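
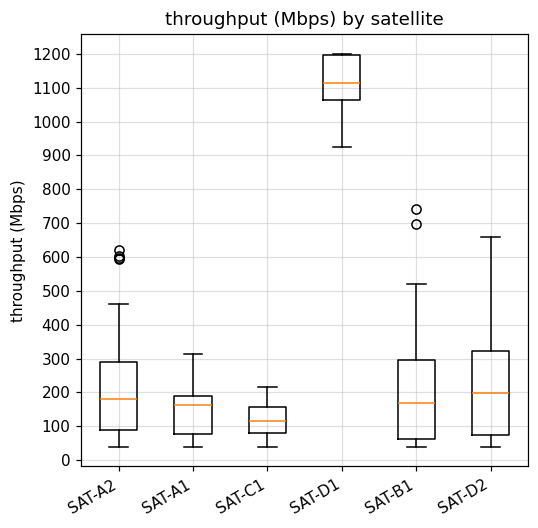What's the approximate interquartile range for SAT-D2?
Q3 ≈ 300, Q1 ≈ 100; IQR ≈ 200.

≈ 200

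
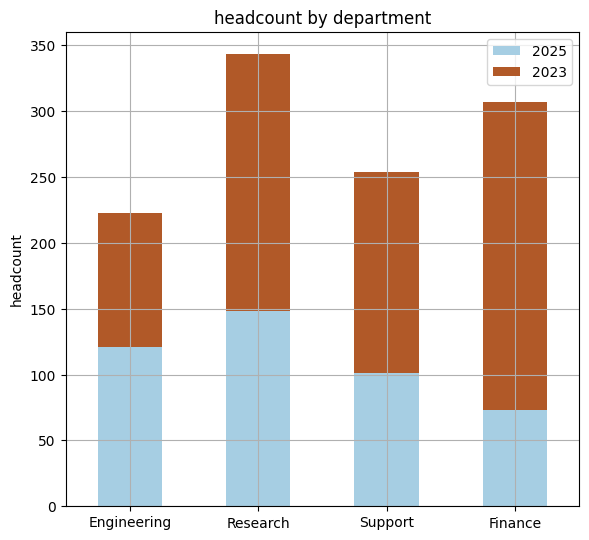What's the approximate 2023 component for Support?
≈ 150

2023 top ≈ 250, bottom ≈ 100; segment ≈ 150.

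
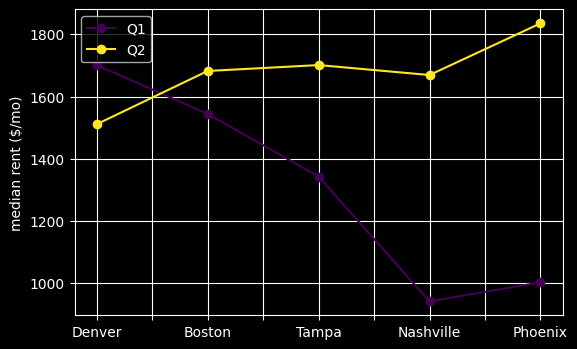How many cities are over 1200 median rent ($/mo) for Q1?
3

Above 1200: Denver, Boston, Tampa.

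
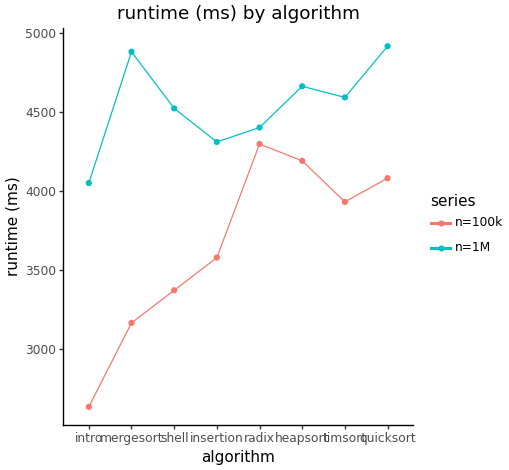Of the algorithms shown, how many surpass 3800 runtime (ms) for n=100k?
4

Above 3800: radix, heapsort, timsort, quicksort.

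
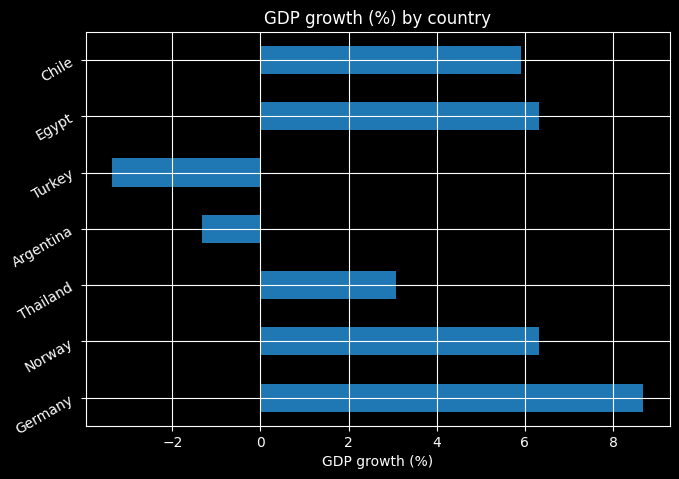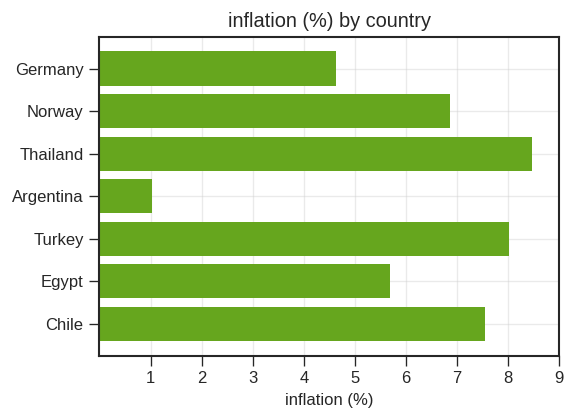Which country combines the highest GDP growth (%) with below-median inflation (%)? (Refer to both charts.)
Chart 2 median inflation (%) ≈ 7; below-median countries: Germany, Argentina, Egypt. Among those, Germany has the highest GDP growth (%) (≈ 9).

Germany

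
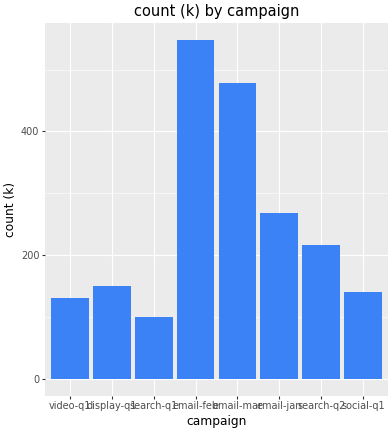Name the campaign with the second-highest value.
Top 3: email-feb ≈ 550, email-mar ≈ 500, email-jan ≈ 250.

email-mar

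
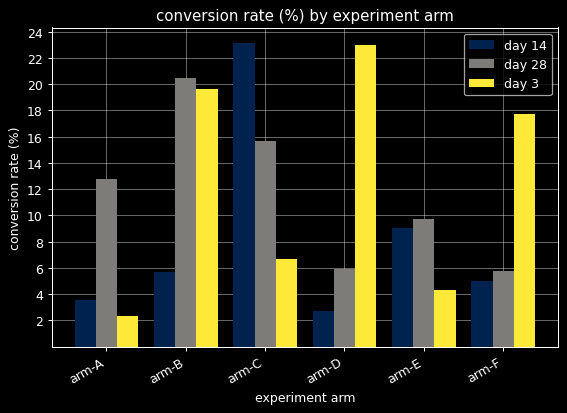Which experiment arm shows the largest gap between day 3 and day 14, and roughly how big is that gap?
arm-D, ≈ 20 %

arm-D: day 3 ≈ 22, day 14 ≈ 2 → gap ≈ 20. Next-largest (arm-C) is only ≈ 18.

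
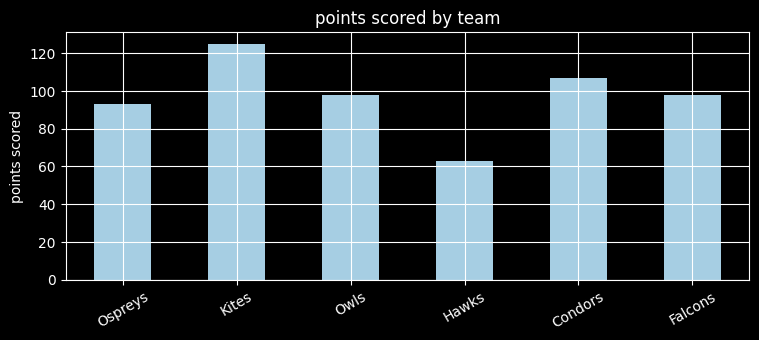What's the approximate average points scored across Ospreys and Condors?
(100 + 100) / 2 ≈ 100.

≈ 100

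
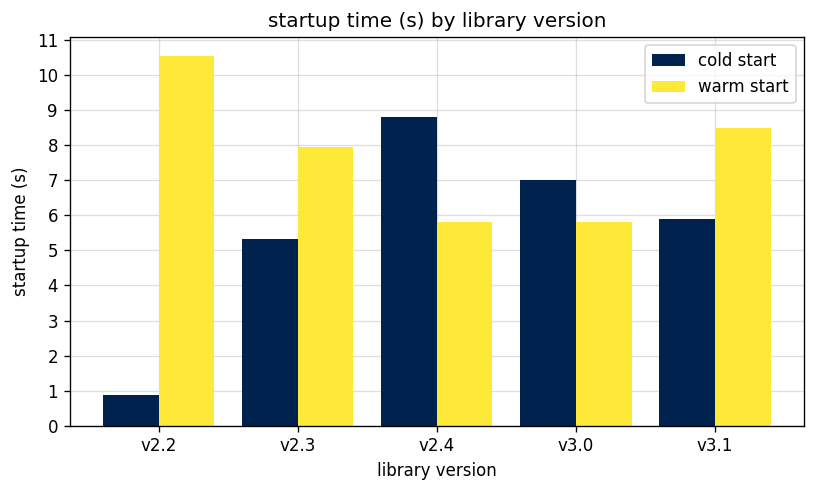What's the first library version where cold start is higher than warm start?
v2.4

v2.3: cold start ≈ 5 vs warm start ≈ 8 (not yet); v2.4: cold start ≈ 9 vs warm start ≈ 6 (first crossover).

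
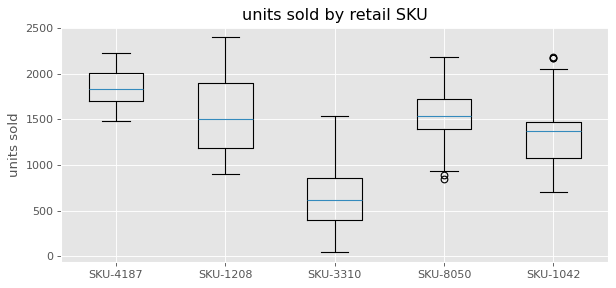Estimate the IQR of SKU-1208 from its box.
≈ 600

Q3 ≈ 1800, Q1 ≈ 1200; IQR ≈ 600.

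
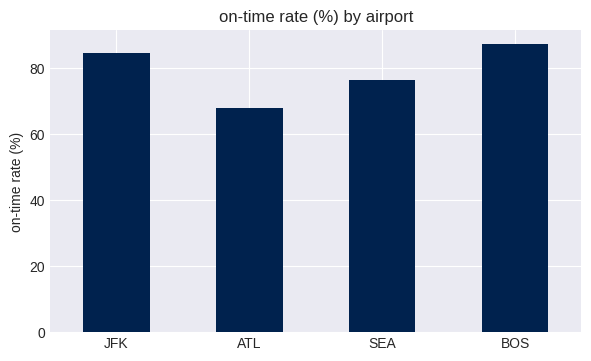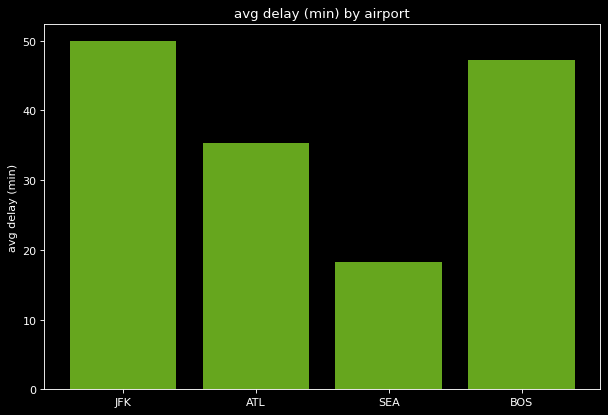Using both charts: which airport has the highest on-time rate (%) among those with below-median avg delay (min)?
Chart 2 median avg delay (min) ≈ 40; below-median airports: ATL, SEA. Among those, SEA has the highest on-time rate (%) (≈ 80).

SEA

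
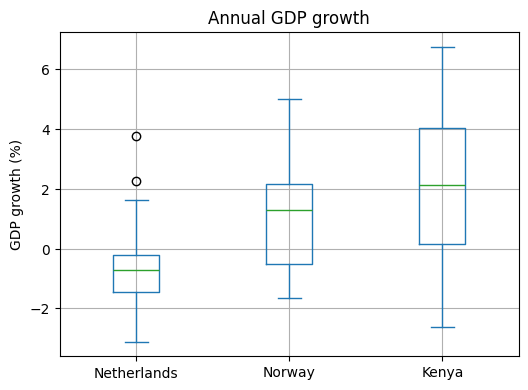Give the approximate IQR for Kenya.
≈ 4.0

Q3 ≈ 4.0, Q1 ≈ 0.0; IQR ≈ 4.0.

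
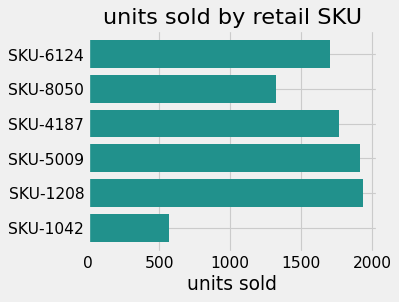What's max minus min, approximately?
≈ 1400

Max SKU-1208 ≈ 2000, min SKU-1042 ≈ 600; range ≈ 1400.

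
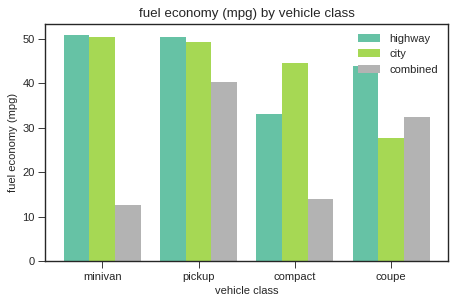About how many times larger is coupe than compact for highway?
≈ 1.29×

coupe ≈ 45, compact ≈ 35; 45/35 ≈ 1.29.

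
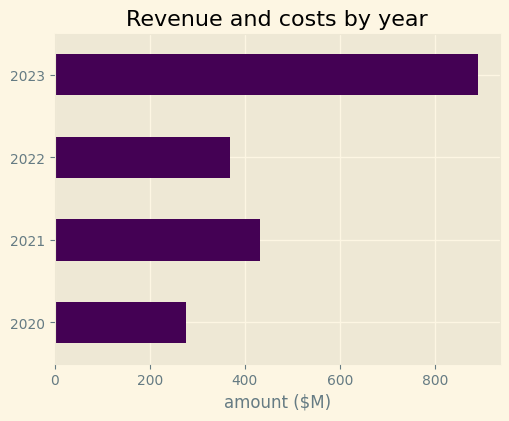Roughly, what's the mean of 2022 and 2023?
≈ 650

(400 + 900) / 2 ≈ 650.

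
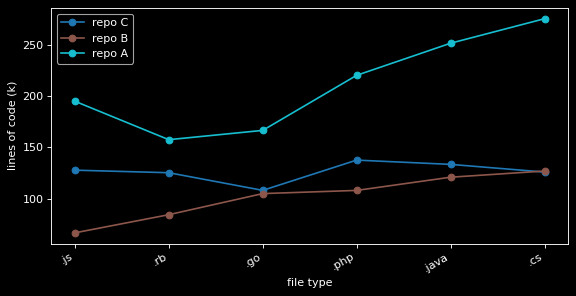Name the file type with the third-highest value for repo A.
Top 4 for repo A: .cs ≈ 280, .java ≈ 260, .php ≈ 220, .js ≈ 200.

.php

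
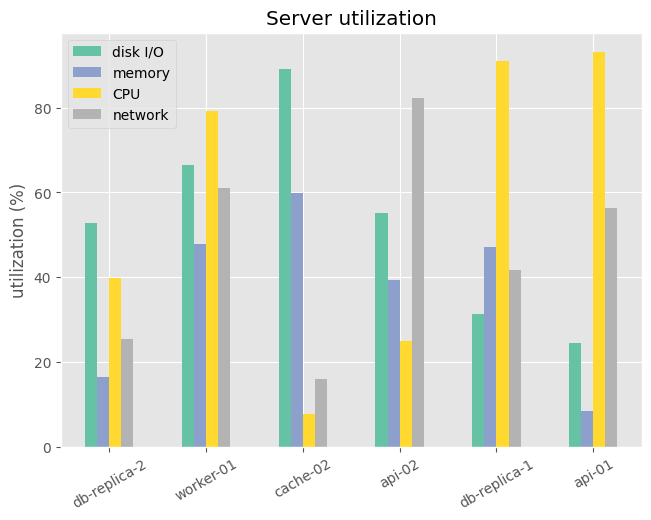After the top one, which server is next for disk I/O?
Top 3 for disk I/O: cache-02 ≈ 90, worker-01 ≈ 70, api-02 ≈ 60.

worker-01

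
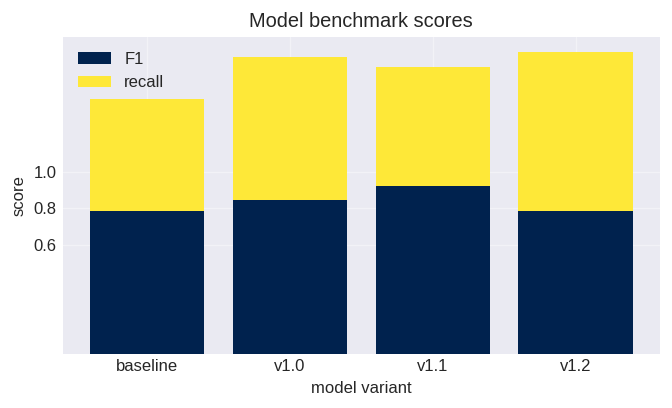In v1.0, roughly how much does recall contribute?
≈ 0.8

recall top ≈ 1.6, bottom ≈ 0.8; segment ≈ 0.8.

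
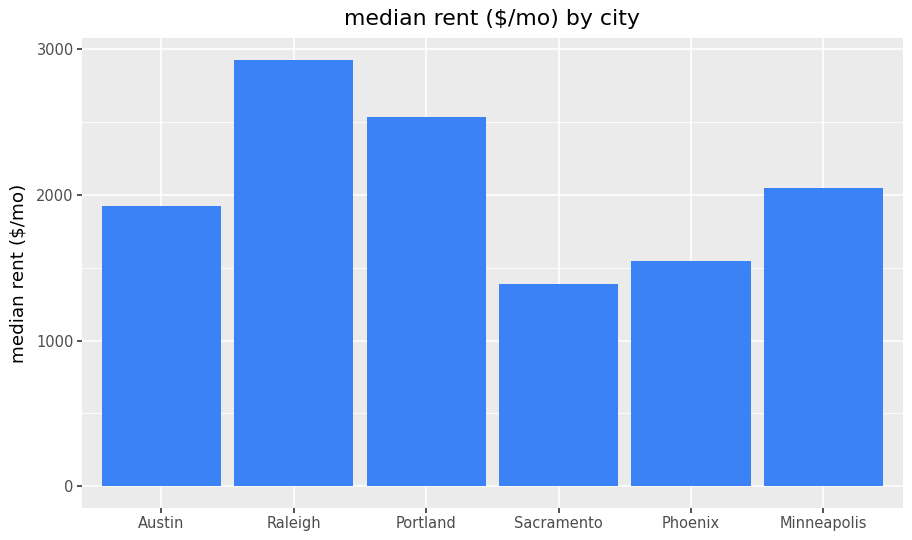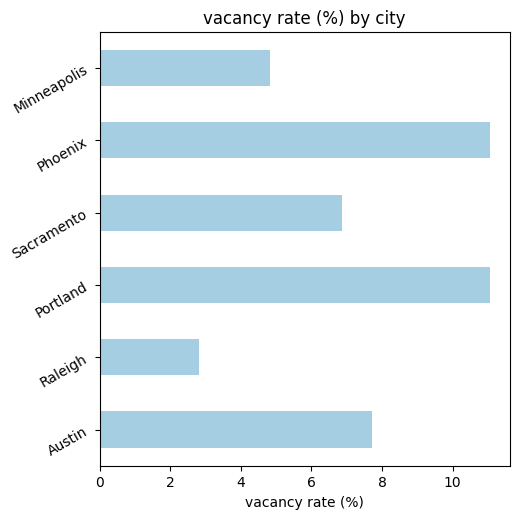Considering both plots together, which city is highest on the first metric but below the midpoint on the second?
Chart 2 median vacancy rate (%) ≈ 8; below-median cities: Raleigh, Sacramento, Minneapolis. Among those, Raleigh has the highest median rent ($/mo) (≈ 3000).

Raleigh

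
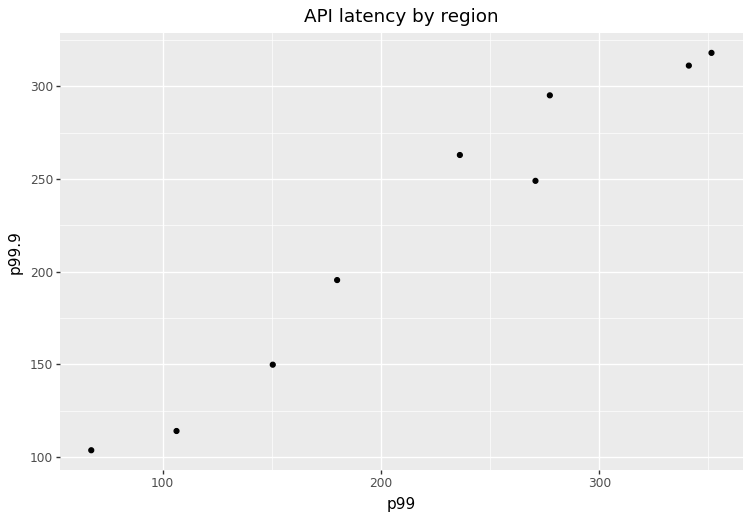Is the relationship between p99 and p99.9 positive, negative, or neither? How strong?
Points are positively correlated; strong (|r| ≈ 1.0).

positive, strong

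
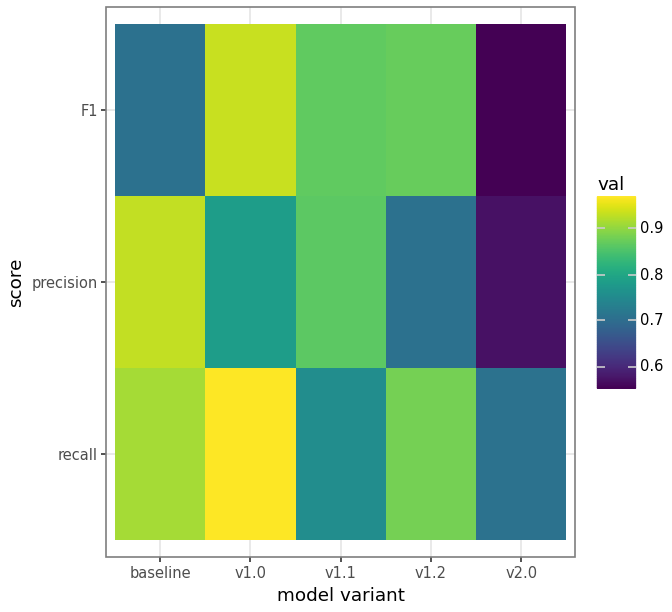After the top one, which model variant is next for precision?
v1.1

Top 3 for precision: baseline ≈ 0.95, v1.1 ≈ 0.85, v1.0 ≈ 0.80.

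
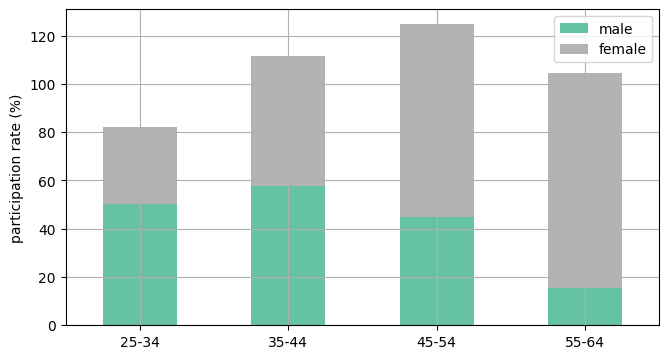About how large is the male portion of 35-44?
male top ≈ 60, bottom ≈ 0; segment ≈ 60.

≈ 60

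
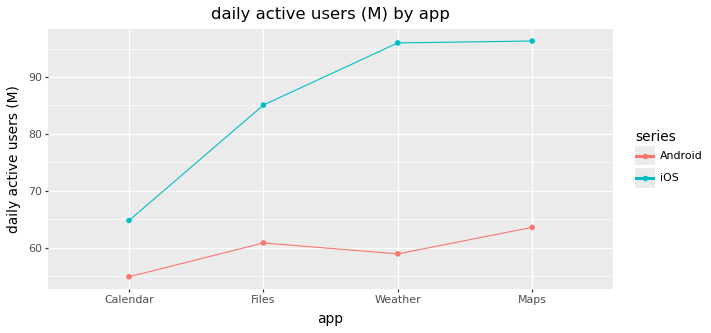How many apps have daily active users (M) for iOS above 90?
Above 90: Weather, Maps.

2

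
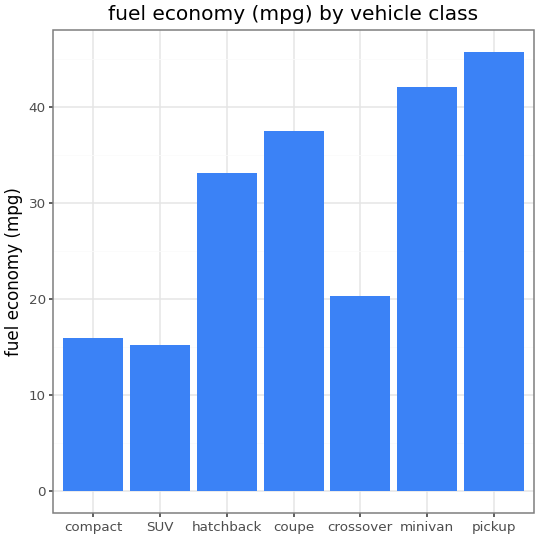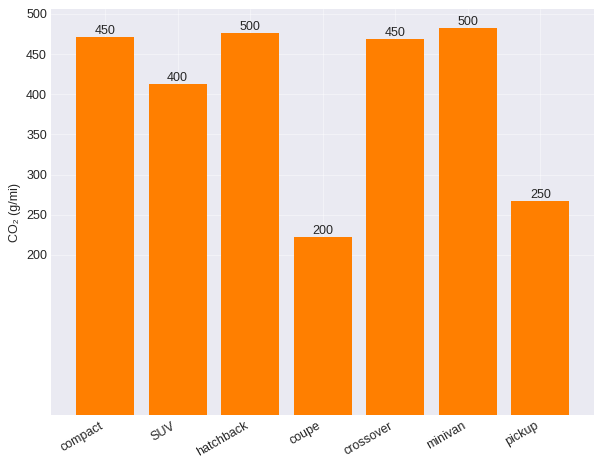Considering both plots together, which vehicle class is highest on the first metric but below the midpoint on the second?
pickup

Chart 2 median CO₂ (g/mi) ≈ 450; below-median vehicle classes: SUV, coupe, pickup. Among those, pickup has the highest fuel economy (mpg) (≈ 45).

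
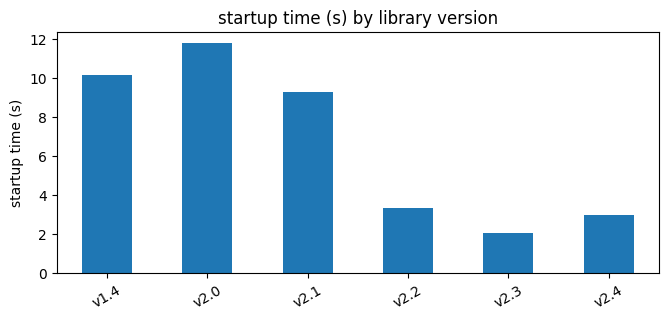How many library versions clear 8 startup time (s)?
Above 8: v1.4, v2.0, v2.1.

3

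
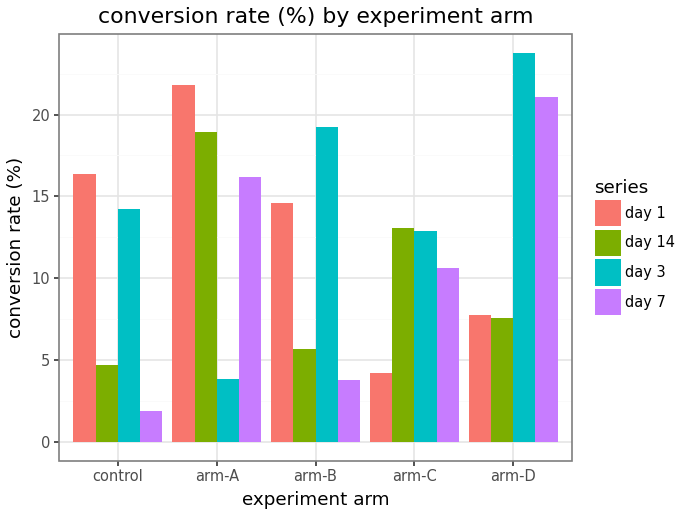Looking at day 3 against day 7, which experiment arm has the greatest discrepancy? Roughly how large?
arm-B, ≈ 16 %

arm-B: day 3 ≈ 20, day 7 ≈ 4 → gap ≈ 16. Next-largest (control) is only ≈ 12.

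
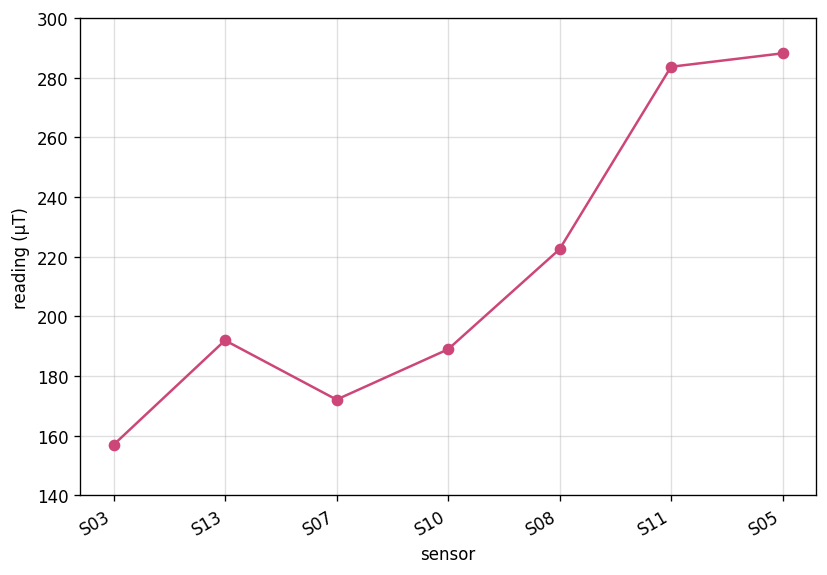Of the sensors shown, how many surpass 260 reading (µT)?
Above 260: S11, S05.

2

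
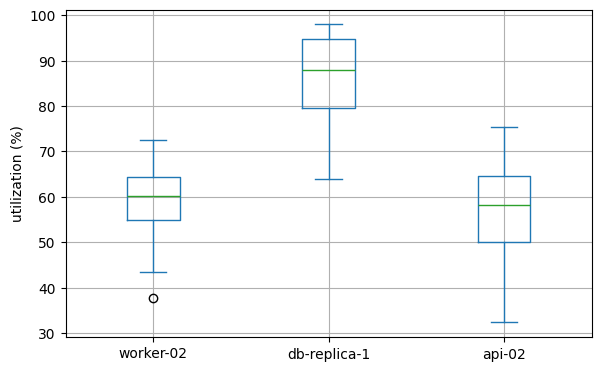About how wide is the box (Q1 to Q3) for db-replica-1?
≈ 15

Q3 ≈ 95, Q1 ≈ 80; IQR ≈ 15.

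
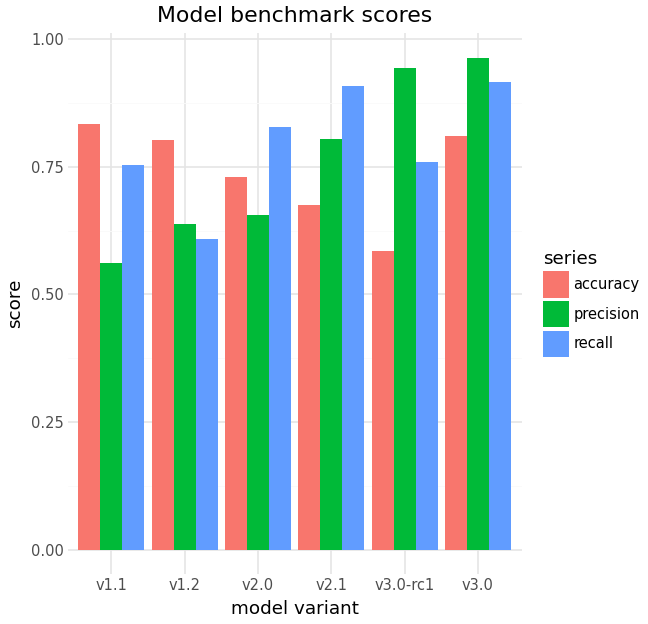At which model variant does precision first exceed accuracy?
v2.0: precision ≈ 0.7 vs accuracy ≈ 0.7 (not yet); v2.1: precision ≈ 0.8 vs accuracy ≈ 0.7 (first crossover).

v2.1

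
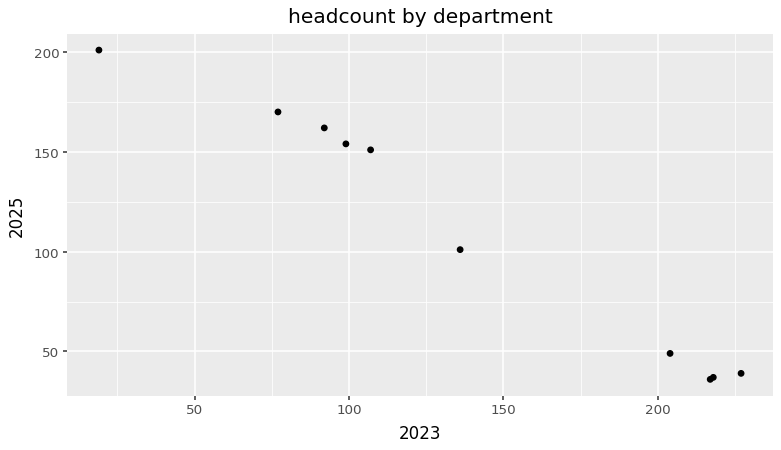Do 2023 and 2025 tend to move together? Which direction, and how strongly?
Points are negatively correlated; strong (|r| ≈ 1.0).

negative, strong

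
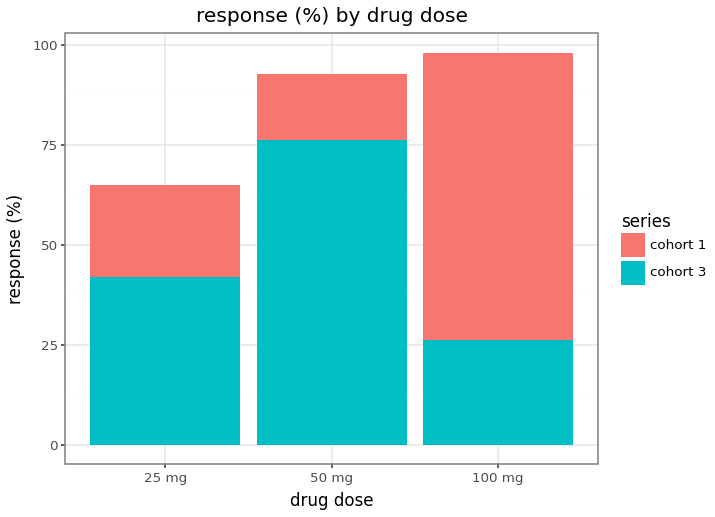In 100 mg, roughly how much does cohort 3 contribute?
≈ 30

cohort 3 top ≈ 30, bottom ≈ 0; segment ≈ 30.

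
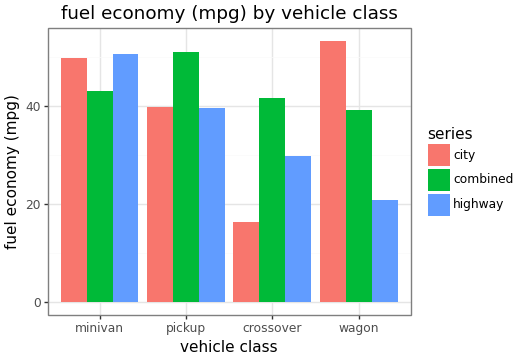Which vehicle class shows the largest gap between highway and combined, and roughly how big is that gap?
wagon, ≈ 20 mpg

wagon: highway ≈ 20, combined ≈ 40 → gap ≈ 20. Next-largest (crossover) is only ≈ 10.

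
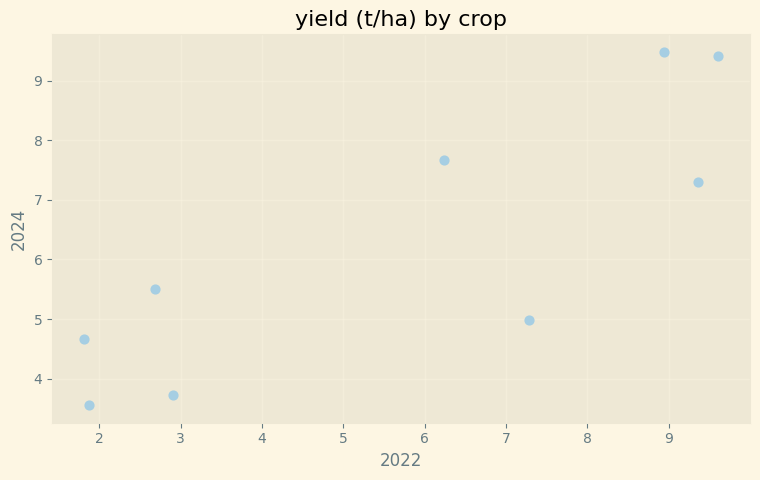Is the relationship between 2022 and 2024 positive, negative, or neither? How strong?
Points are positively correlated; strong (|r| ≈ 0.8).

positive, strong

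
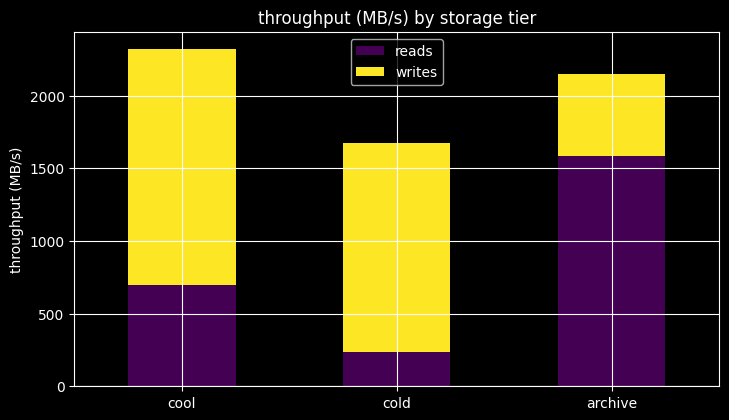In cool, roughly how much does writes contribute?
≈ 1800

writes top ≈ 2400, bottom ≈ 600; segment ≈ 1800.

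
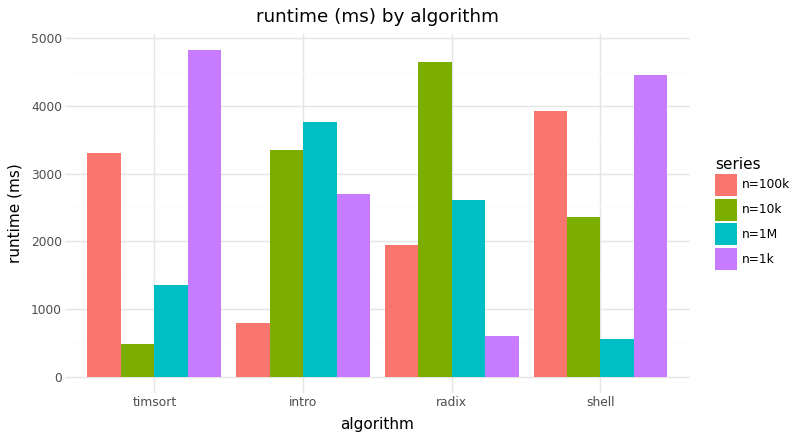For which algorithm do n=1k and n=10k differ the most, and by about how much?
timsort, ≈ 4500 ms

timsort: n=1k ≈ 5000, n=10k ≈ 500 → gap ≈ 4500. Next-largest (radix) is only ≈ 4000.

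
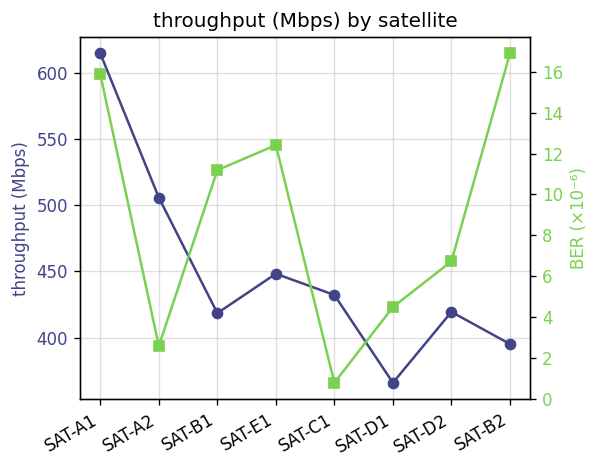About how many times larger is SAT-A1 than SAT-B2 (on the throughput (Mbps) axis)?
≈ 1.56×

SAT-A1 ≈ 625, SAT-B2 ≈ 400; 625/400 ≈ 1.56.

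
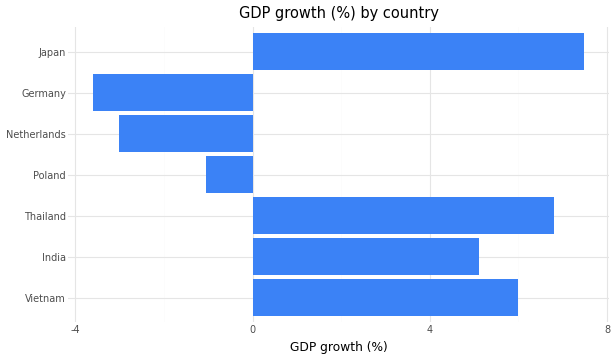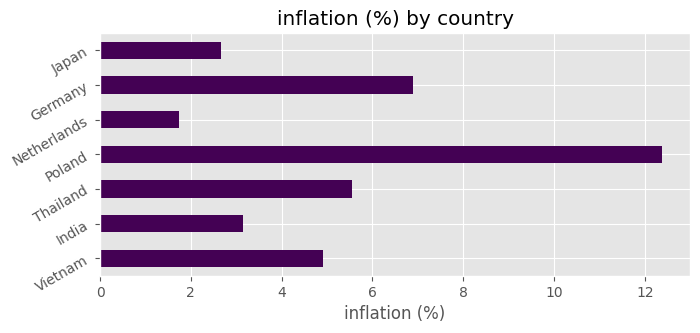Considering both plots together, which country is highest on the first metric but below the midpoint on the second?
Chart 2 median inflation (%) ≈ 4; below-median countries: India, Netherlands, Japan. Among those, Japan has the highest GDP growth (%) (≈ 7).

Japan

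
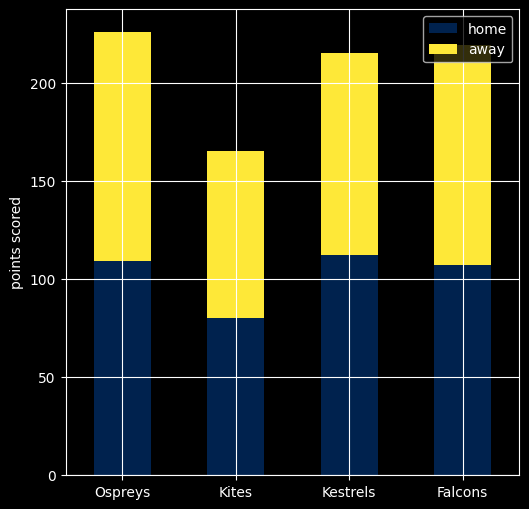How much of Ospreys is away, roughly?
≈ 120

away top ≈ 220, bottom ≈ 100; segment ≈ 120.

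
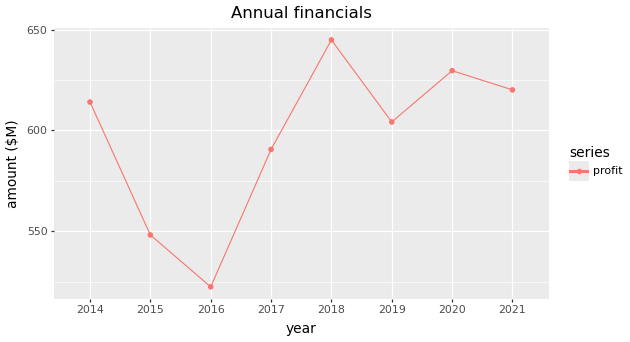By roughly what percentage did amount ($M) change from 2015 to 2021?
2015 ≈ 540, 2021 ≈ 620; (620 − 540) / 540 ≈ +14.8%.

≈ +14.8%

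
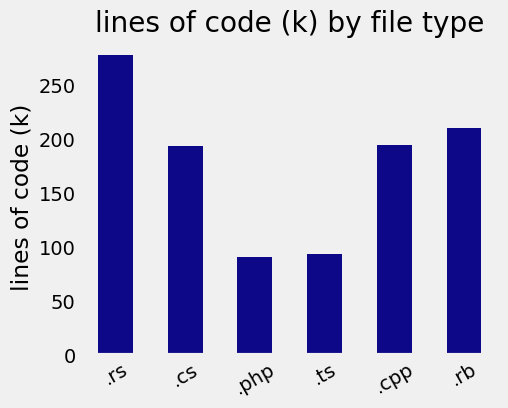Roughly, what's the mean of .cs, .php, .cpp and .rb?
≈ 175

(200 + 100 + 200 + 200) / 4 ≈ 175.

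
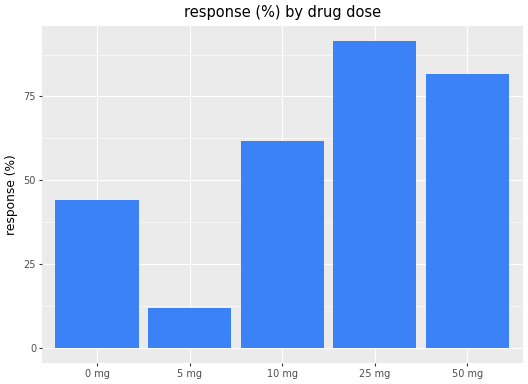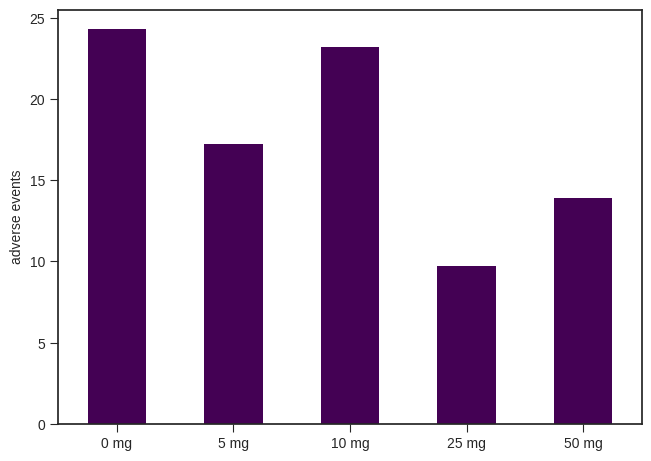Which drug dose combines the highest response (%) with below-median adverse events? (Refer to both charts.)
Chart 2 median adverse events ≈ 15; below-median drug doses: 25 mg, 50 mg. Among those, 25 mg has the highest response (%) (≈ 90).

25 mg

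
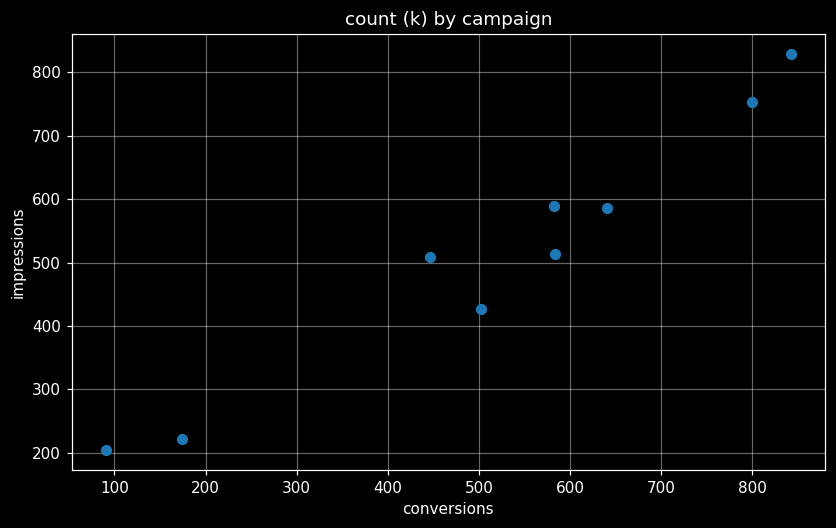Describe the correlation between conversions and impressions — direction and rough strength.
Points are positively correlated; strong (|r| ≈ 1.0).

positive, strong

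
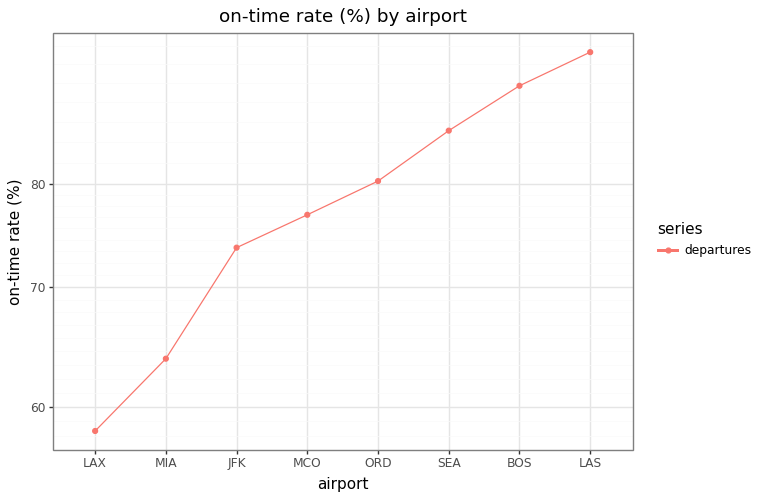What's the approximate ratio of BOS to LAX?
BOS ≈ 90, LAX ≈ 60; 90/60 ≈ 1.5.

≈ 1.5×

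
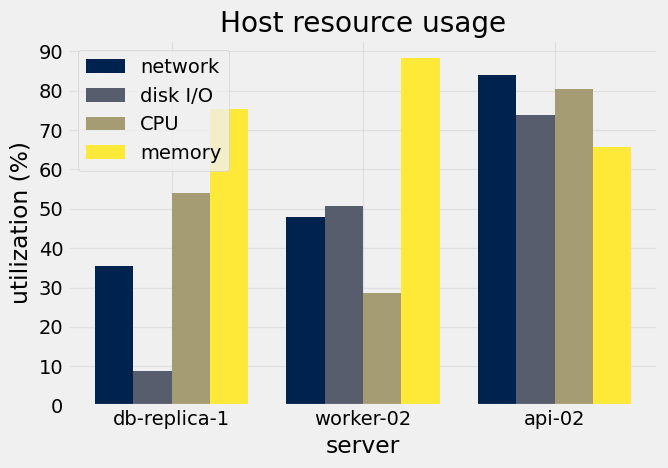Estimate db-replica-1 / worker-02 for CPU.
db-replica-1 ≈ 50, worker-02 ≈ 30; 50/30 ≈ 1.67.

≈ 1.67×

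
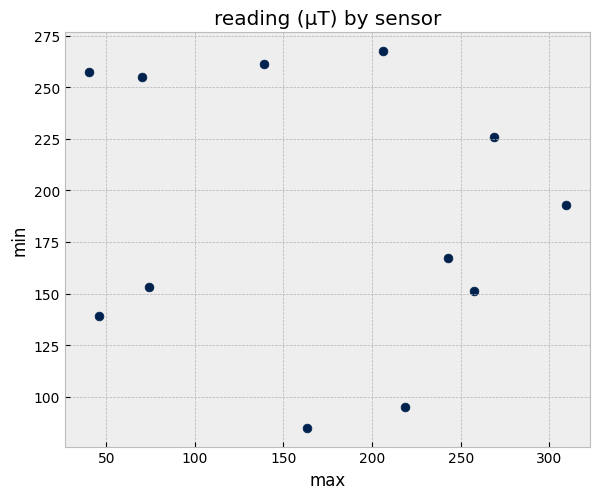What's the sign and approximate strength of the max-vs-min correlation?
no clear correlation

Points are roughly uncorrelated; weak (|r| ≈ 0.1).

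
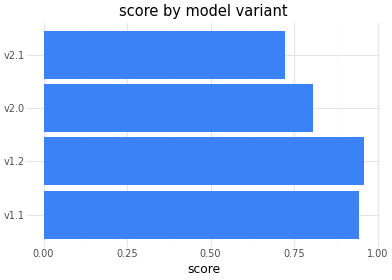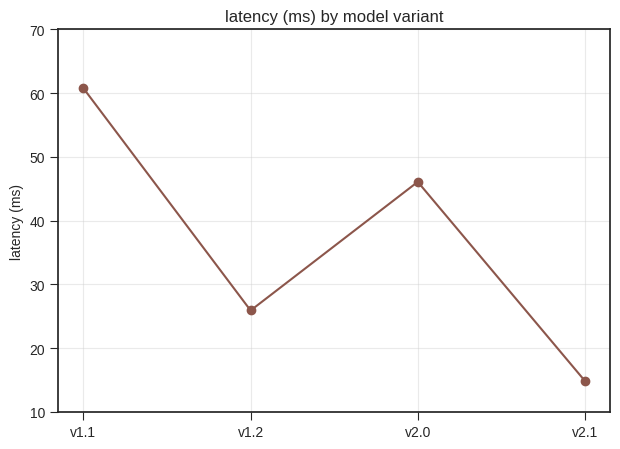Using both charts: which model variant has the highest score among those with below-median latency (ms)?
v1.2

Chart 2 median latency (ms) ≈ 40; below-median model variants: v1.2, v2.1. Among those, v1.2 has the highest score (≈ 1).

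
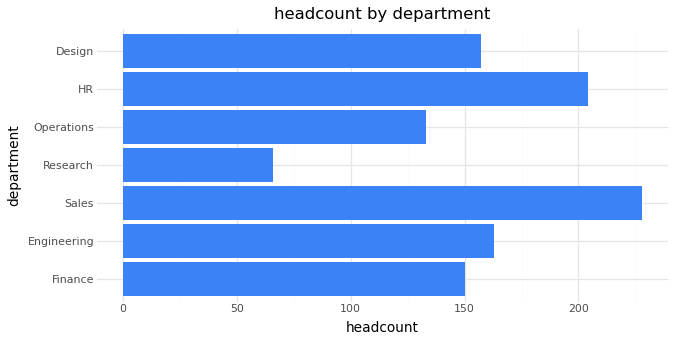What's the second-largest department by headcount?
HR

Top 3: Sales ≈ 220, HR ≈ 200, Engineering ≈ 160.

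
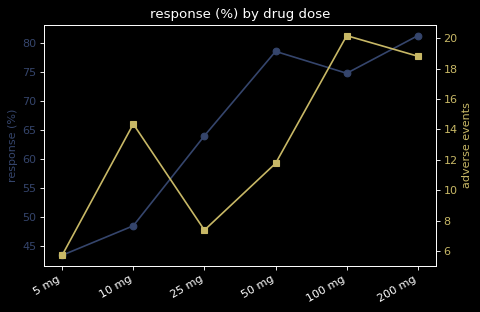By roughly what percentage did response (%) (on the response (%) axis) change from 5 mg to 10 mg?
5 mg ≈ 45, 10 mg ≈ 50; (50 − 45) / 45 ≈ +11.1%.

≈ +11.1%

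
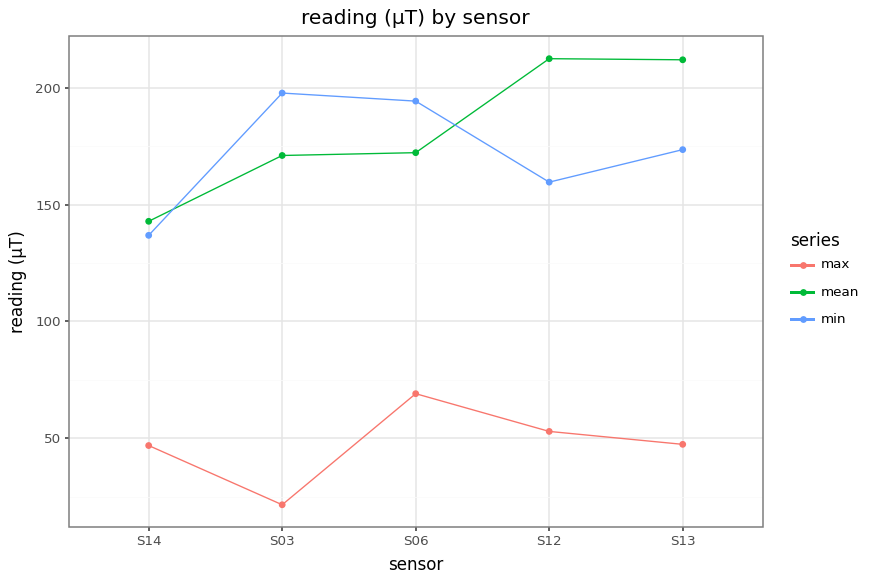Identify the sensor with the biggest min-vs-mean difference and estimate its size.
S12, ≈ 60 µT

S12: min ≈ 160, mean ≈ 220 → gap ≈ 60. Next-largest (S13) is only ≈ 40.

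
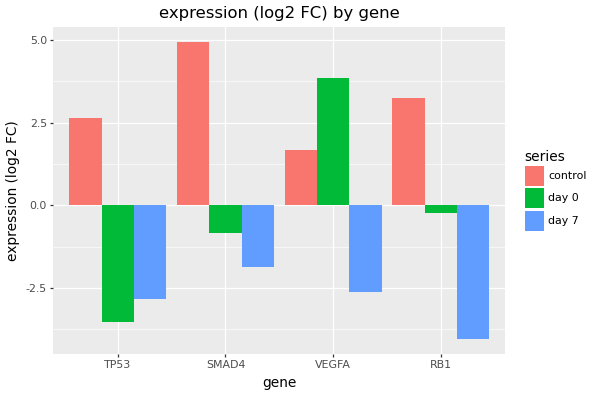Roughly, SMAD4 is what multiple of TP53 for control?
SMAD4 ≈ 5, TP53 ≈ 3; 5/3 ≈ 1.67.

≈ 1.67×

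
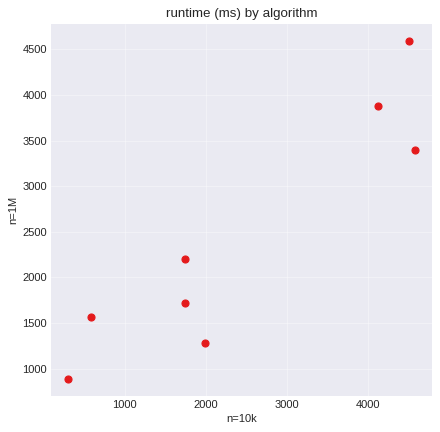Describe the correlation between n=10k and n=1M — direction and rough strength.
Points are positively correlated; strong (|r| ≈ 0.9).

positive, strong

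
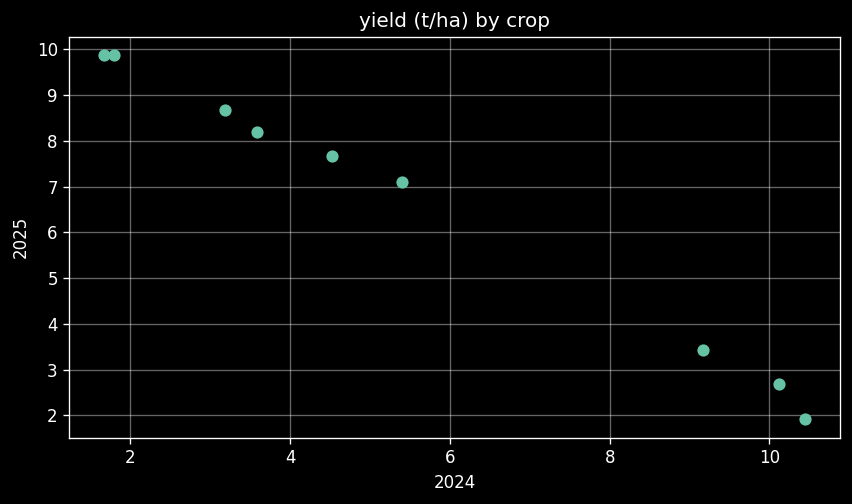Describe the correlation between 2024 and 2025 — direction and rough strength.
negative, strong

Points are negatively correlated; strong (|r| ≈ 1.0).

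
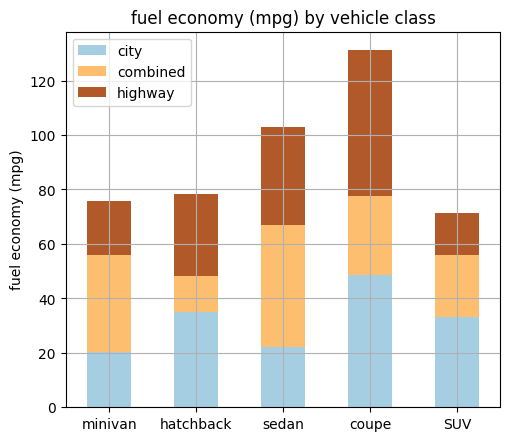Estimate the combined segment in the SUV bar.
≈ 20

combined top ≈ 60, bottom ≈ 40; segment ≈ 20.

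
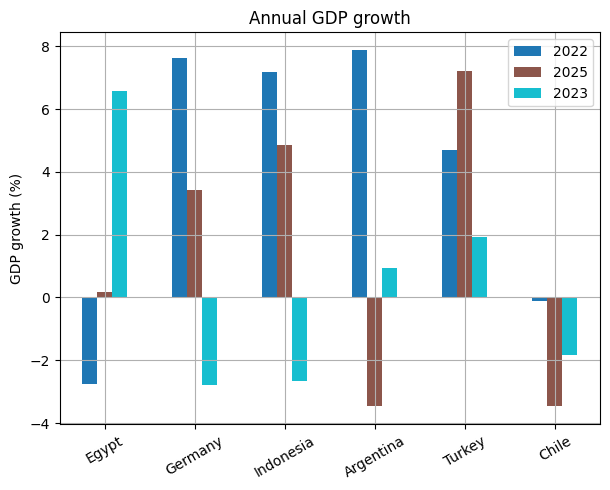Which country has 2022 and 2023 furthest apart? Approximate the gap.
Germany, ≈ 11 %

Germany: 2022 ≈ 8, 2023 ≈ -3 → gap ≈ 11. Next-largest (Indonesia) is only ≈ 10.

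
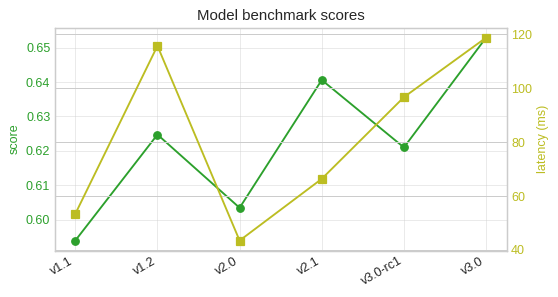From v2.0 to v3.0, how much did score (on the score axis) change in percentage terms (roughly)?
≈ +8.3%

v2.0 ≈ 0.60, v3.0 ≈ 0.65; (0.65 − 0.60) / 0.60 ≈ +8.3%.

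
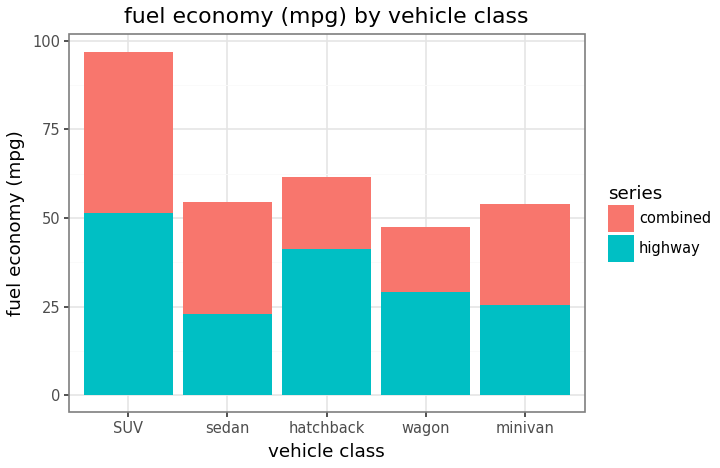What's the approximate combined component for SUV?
combined top ≈ 100, bottom ≈ 50; segment ≈ 50.

≈ 50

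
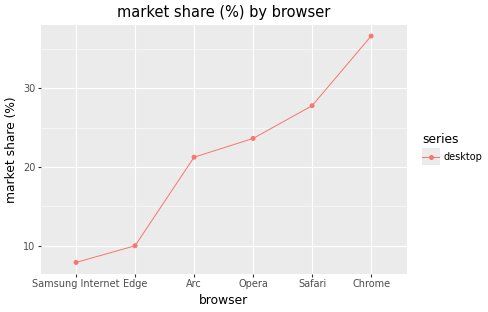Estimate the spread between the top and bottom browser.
Max Chrome ≈ 35, min Samsung Internet ≈ 10; range ≈ 25.

≈ 25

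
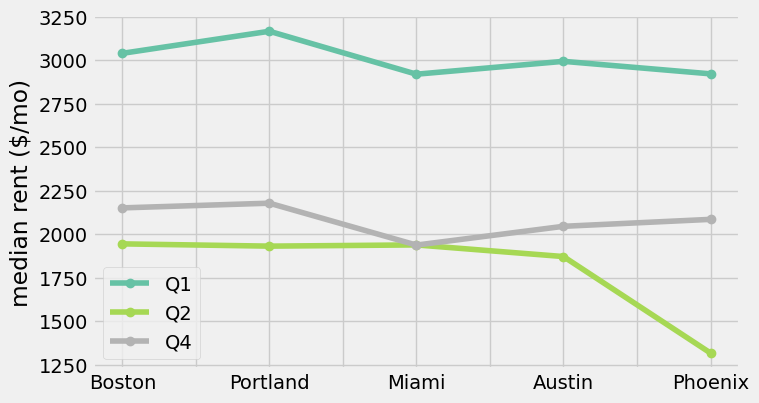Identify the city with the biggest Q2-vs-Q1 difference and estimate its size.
Phoenix: Q2 ≈ 1400, Q1 ≈ 3000 → gap ≈ 1600. Next-largest (Portland) is only ≈ 1200.

Phoenix, ≈ 1600 $/mo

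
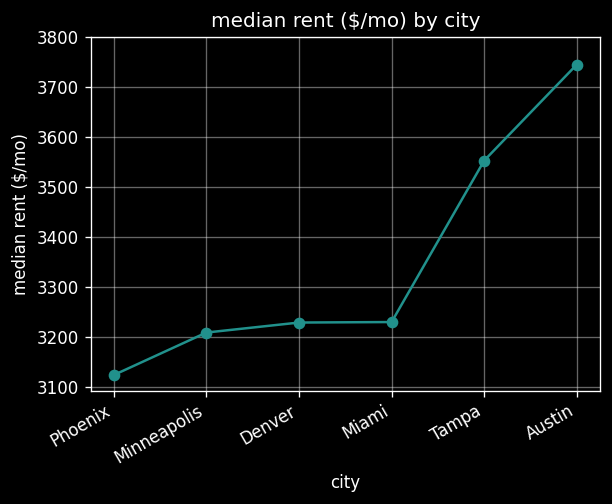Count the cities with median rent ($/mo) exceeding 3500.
Above 3500: Tampa, Austin.

2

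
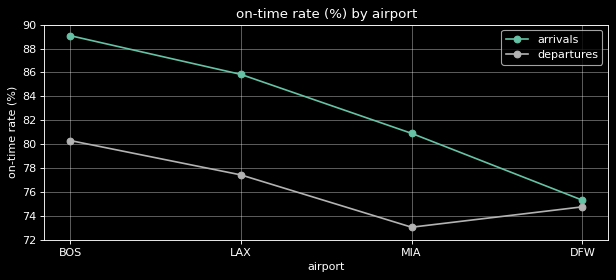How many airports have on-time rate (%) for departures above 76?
Above 76: BOS, LAX.

2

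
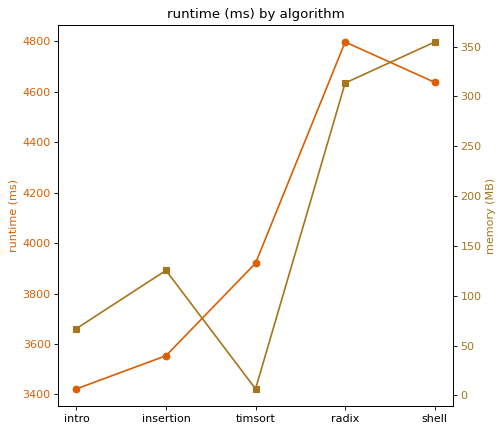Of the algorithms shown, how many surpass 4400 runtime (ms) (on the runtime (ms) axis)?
Above 4400: radix, shell.

2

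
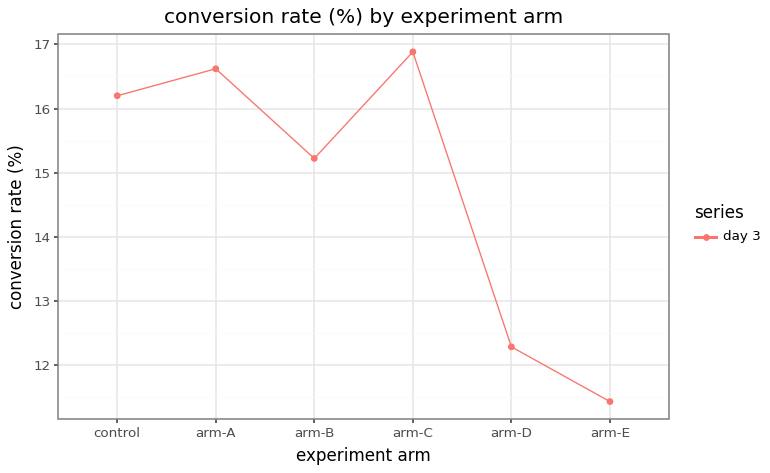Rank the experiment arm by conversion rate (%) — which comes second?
Top 3: arm-C ≈ 17.0, arm-A ≈ 16.5, control ≈ 16.0.

arm-A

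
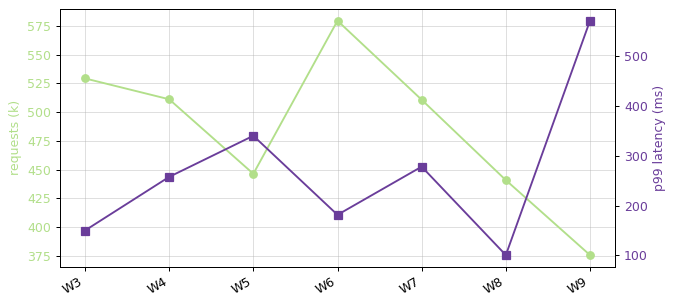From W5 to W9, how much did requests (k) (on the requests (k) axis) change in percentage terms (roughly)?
≈ -13.6%

W5 ≈ 440, W9 ≈ 380; (380 − 440) / 440 ≈ -13.6%.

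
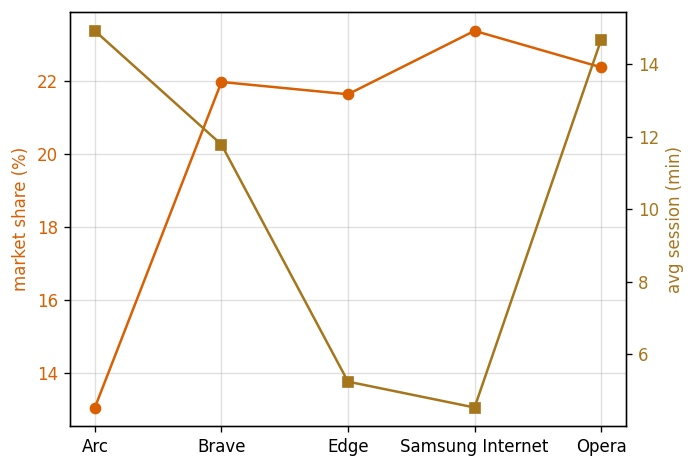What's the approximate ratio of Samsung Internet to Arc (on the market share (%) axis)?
≈ 1.77×

Samsung Internet ≈ 23, Arc ≈ 13; 23/13 ≈ 1.77.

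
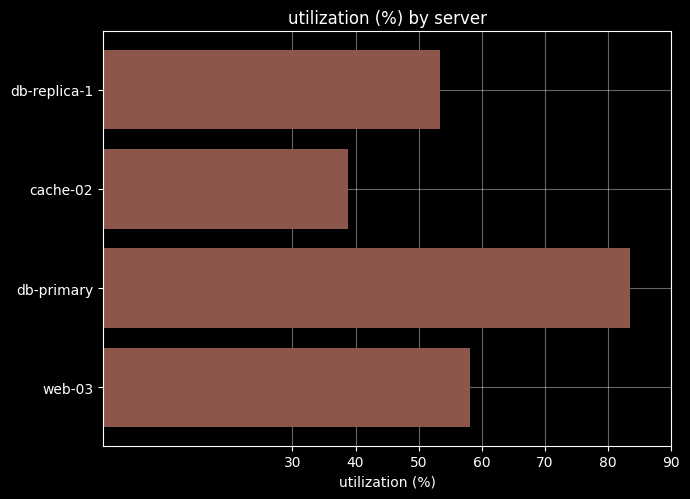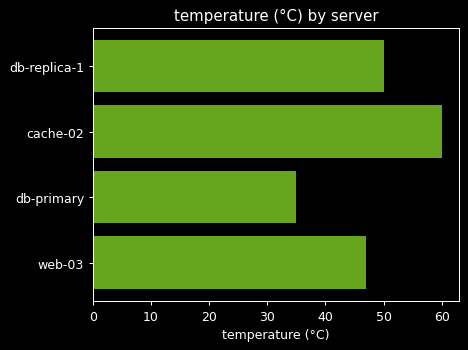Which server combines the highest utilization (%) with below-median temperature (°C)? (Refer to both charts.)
db-primary

Chart 2 median temperature (°C) ≈ 50; below-median servers: db-primary, web-03. Among those, db-primary has the highest utilization (%) (≈ 80).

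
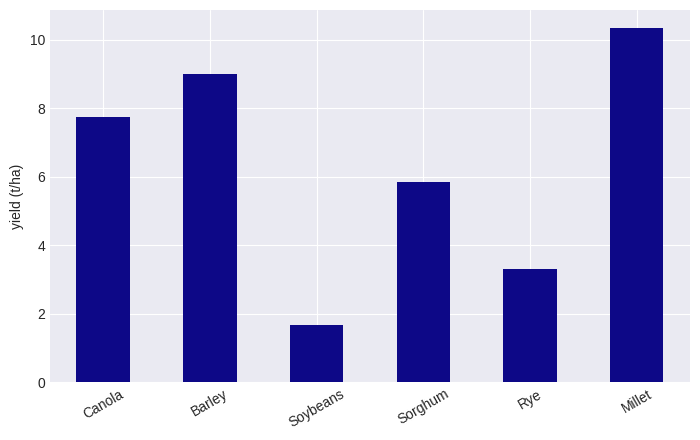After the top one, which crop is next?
Barley

Top 3: Millet ≈ 10, Barley ≈ 9, Canola ≈ 8.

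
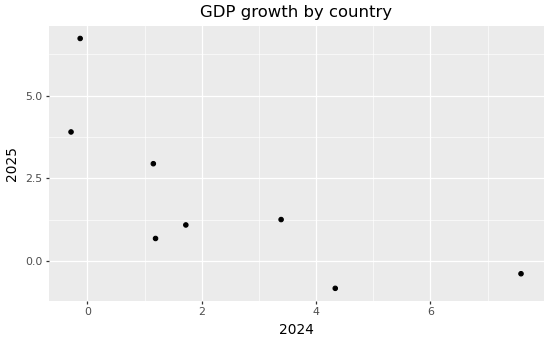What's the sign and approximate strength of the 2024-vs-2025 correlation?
Points are negatively correlated; strong (|r| ≈ 0.8).

negative, strong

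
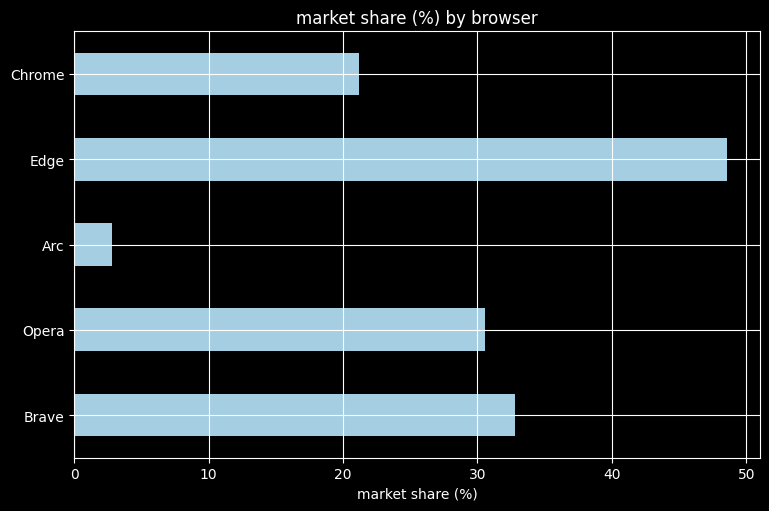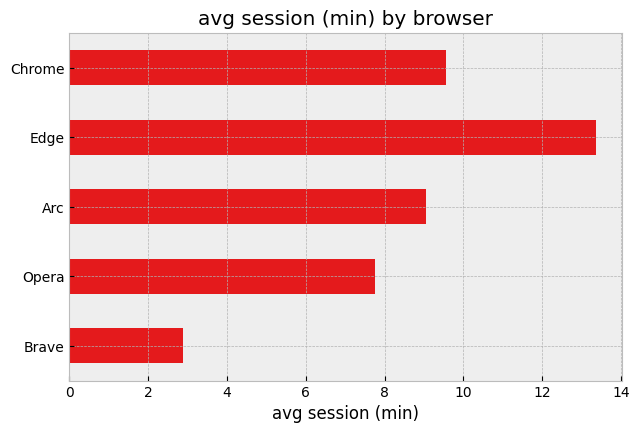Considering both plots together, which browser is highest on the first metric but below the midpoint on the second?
Brave

Chart 2 median avg session (min) ≈ 10; below-median browsers: Brave, Opera. Among those, Brave has the highest market share (%) (≈ 35).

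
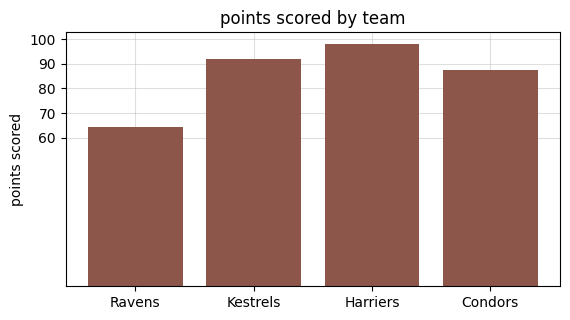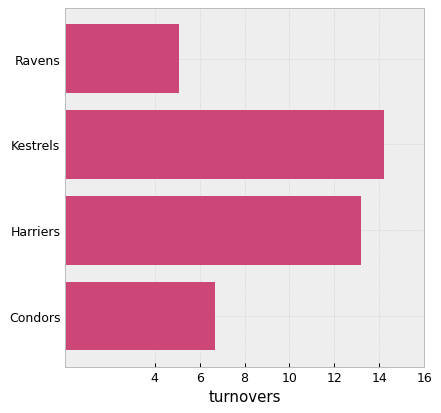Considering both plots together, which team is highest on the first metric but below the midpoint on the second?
Chart 2 median turnovers ≈ 10; below-median teams: Ravens, Condors. Among those, Condors has the highest points scored (≈ 90).

Condors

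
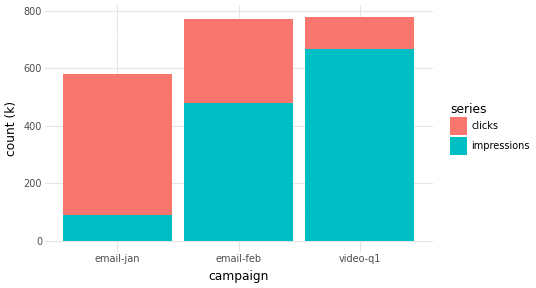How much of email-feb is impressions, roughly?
≈ 500

impressions top ≈ 500, bottom ≈ 0; segment ≈ 500.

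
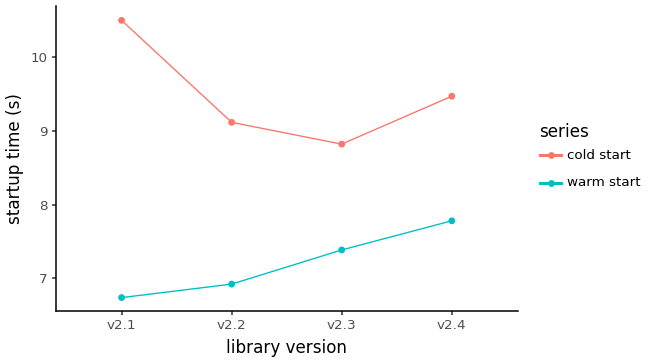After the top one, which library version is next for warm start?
v2.3

Top 3 for warm start: v2.4 ≈ 8.0, v2.3 ≈ 7.5, v2.2 ≈ 7.0.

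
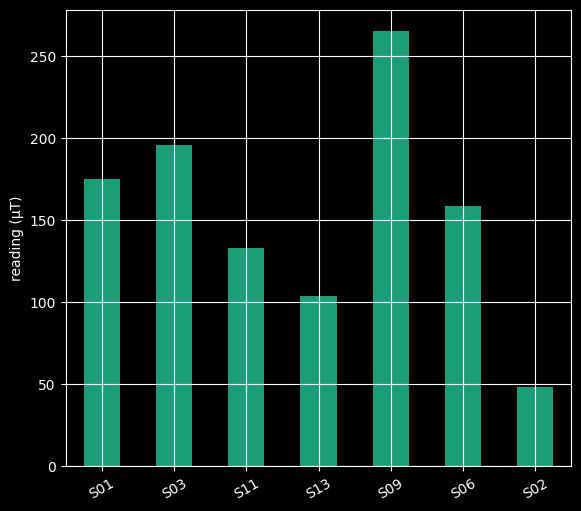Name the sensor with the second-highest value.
Top 3: S09 ≈ 275, S03 ≈ 200, S01 ≈ 175.

S03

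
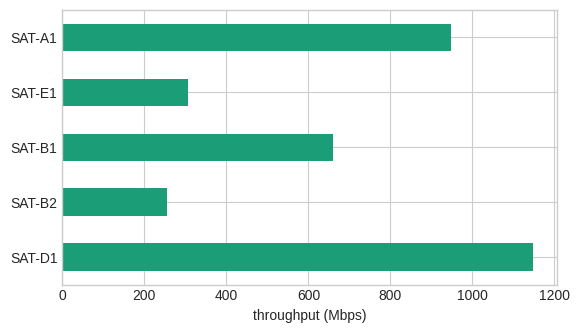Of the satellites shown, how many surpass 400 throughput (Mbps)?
3

Above 400: SAT-D1, SAT-B1, SAT-A1.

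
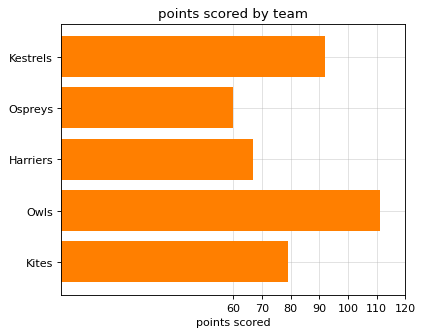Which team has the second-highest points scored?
Top 3: Owls ≈ 110, Kestrels ≈ 90, Kites ≈ 80.

Kestrels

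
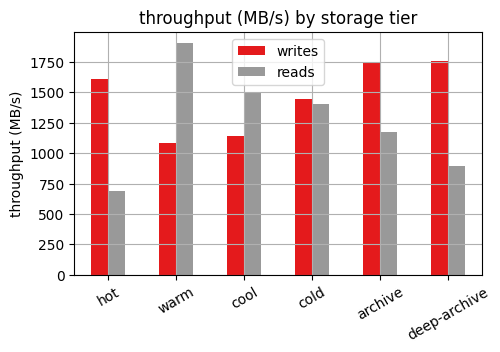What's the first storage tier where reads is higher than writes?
hot: reads ≈ 600 vs writes ≈ 1600 (not yet); warm: reads ≈ 2000 vs writes ≈ 1000 (first crossover).

warm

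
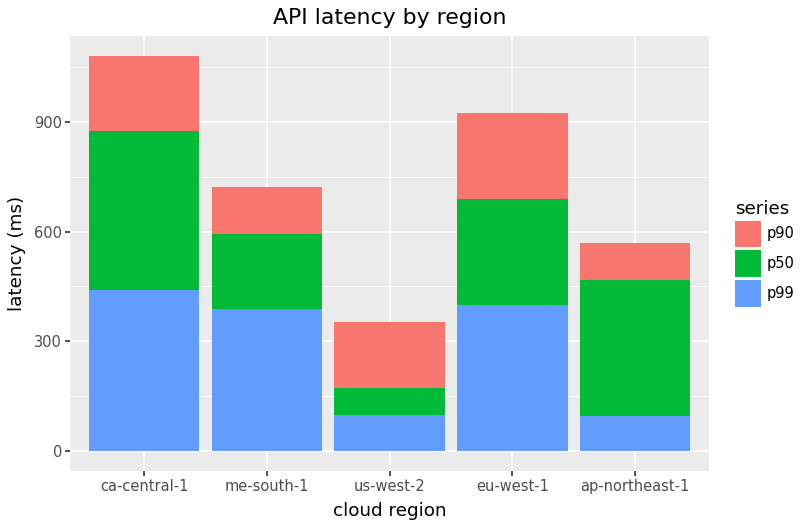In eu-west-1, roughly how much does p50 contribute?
p50 top ≈ 700, bottom ≈ 400; segment ≈ 300.

≈ 300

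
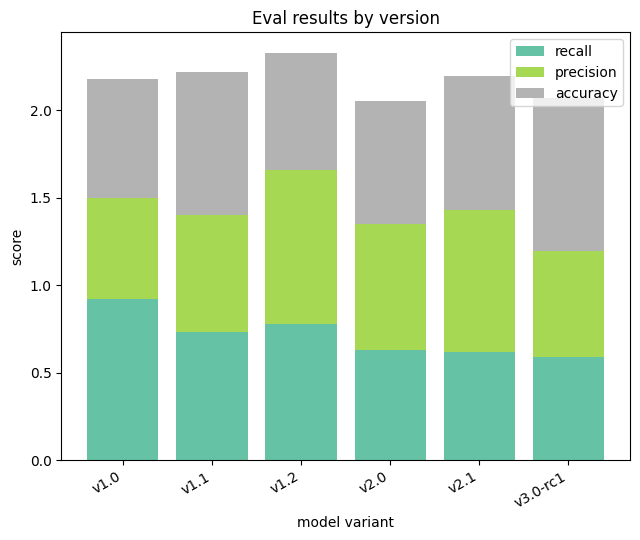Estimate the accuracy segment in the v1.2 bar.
accuracy top ≈ 2.4, bottom ≈ 1.6; segment ≈ 0.8.

≈ 0.8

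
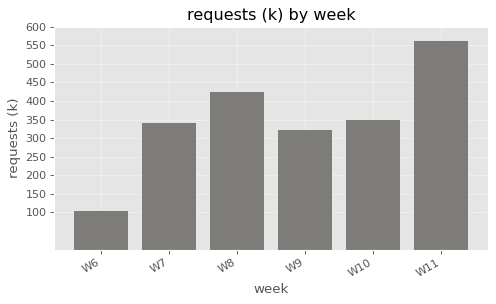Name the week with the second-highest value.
W8

Top 3: W11 ≈ 550, W8 ≈ 400, W10 ≈ 350.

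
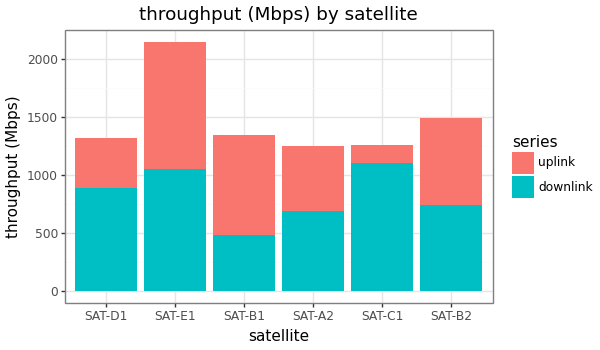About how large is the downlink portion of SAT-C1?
≈ 1200

downlink top ≈ 1200, bottom ≈ 0; segment ≈ 1200.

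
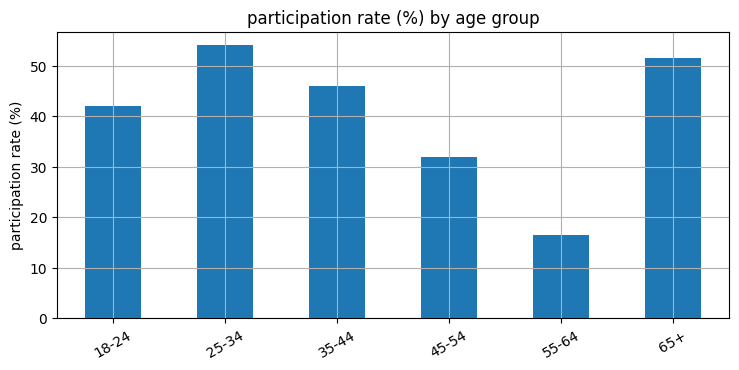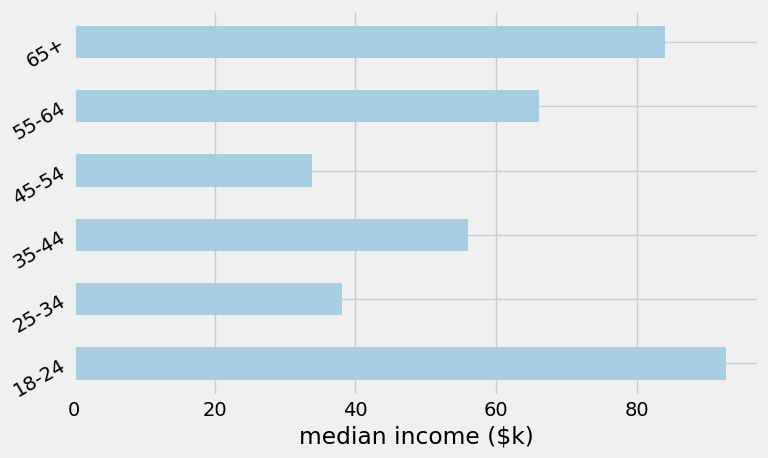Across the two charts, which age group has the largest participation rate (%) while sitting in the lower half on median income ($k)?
25-34

Chart 2 median median income ($k) ≈ 60; below-median age groups: 25-34, 35-44, 45-54. Among those, 25-34 has the highest participation rate (%) (≈ 55).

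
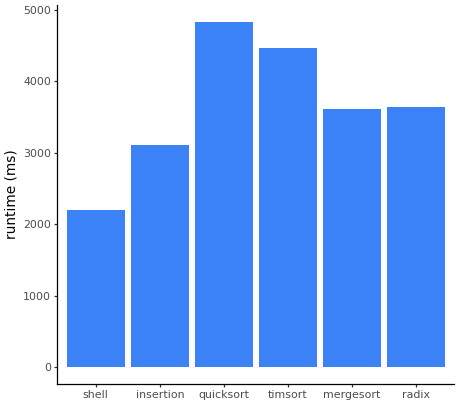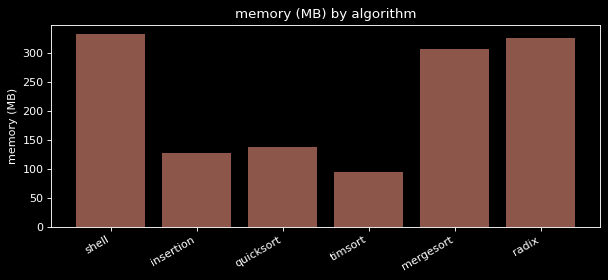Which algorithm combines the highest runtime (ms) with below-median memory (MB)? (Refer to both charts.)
Chart 2 median memory (MB) ≈ 200; below-median algorithms: insertion, quicksort, timsort. Among those, quicksort has the highest runtime (ms) (≈ 5000).

quicksort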